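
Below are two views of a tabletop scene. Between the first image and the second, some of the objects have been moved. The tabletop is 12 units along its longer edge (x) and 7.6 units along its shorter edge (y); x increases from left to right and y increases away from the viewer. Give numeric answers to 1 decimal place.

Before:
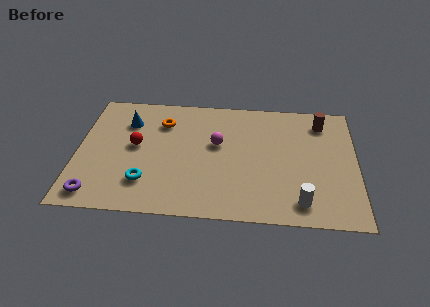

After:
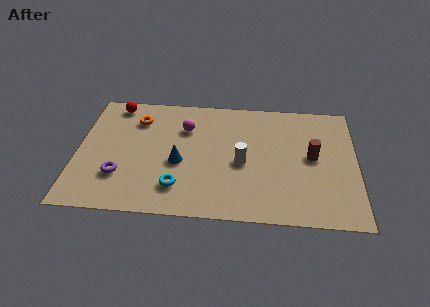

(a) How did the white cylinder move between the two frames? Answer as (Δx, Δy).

(-2.5, 2.2)

From the two frames, the white cylinder sits at roughly (9.6, 1.2) before and (7.1, 3.4) after.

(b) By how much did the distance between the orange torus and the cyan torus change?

+0.7

They were about 3.8 units apart before and 4.5 after — 0.7 units further apart.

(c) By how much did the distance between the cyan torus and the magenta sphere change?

-0.3

They were about 4.0 units apart before and 3.7 after — 0.3 units closer together.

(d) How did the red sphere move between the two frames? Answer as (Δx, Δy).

(-1.0, 2.6)

The red sphere was at about (2.5, 4.1) and moved to about (1.5, 6.7).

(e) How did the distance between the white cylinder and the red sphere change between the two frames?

-1.2

Before: roughly 7.7 units apart; after: 6.5. That's 1.2 units closer together.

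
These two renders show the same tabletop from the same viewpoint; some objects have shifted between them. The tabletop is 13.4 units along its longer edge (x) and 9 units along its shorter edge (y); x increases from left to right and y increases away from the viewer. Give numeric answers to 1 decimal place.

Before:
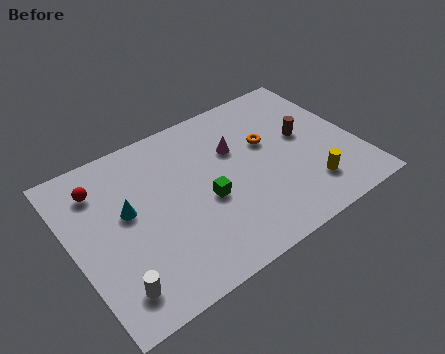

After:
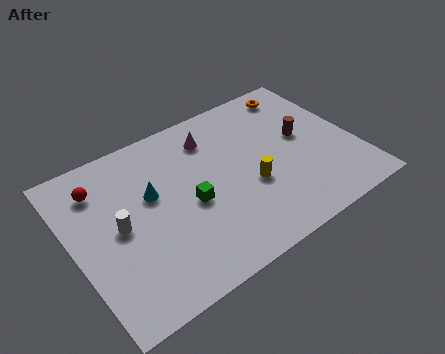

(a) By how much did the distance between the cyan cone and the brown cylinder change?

-1.2

Before: roughly 8.5 units apart; after: 7.3. That's 1.2 units closer together.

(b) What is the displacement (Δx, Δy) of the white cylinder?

(0.7, 2.9)

The white cylinder was at about (1.4, 1.6) and moved to about (2.1, 4.5).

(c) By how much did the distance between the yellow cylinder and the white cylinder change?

-3.1

Before: roughly 9.3 units apart; after: 6.2. That's 3.1 units closer together.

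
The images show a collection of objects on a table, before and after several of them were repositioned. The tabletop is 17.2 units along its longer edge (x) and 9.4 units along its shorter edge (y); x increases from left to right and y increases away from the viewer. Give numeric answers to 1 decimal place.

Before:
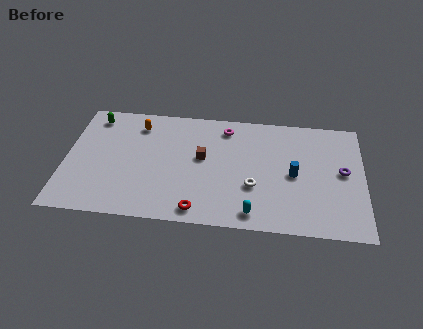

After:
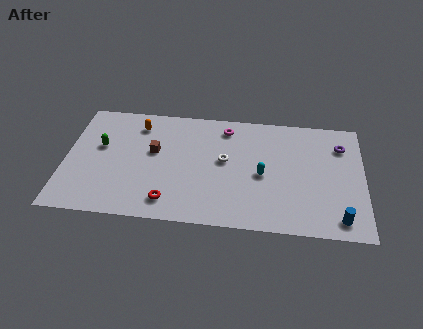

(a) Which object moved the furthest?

the blue cylinder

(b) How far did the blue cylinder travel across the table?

4.1

From (13.2, 4.5) to (15.8, 1.3), the blue cylinder covered √(2.6² + 3.2²) ≈ 4.1 units.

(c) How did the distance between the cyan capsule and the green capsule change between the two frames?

-2.1

The distance was about 11.6 in the first image and 9.5 in the second, so they moved 2.1 units closer together.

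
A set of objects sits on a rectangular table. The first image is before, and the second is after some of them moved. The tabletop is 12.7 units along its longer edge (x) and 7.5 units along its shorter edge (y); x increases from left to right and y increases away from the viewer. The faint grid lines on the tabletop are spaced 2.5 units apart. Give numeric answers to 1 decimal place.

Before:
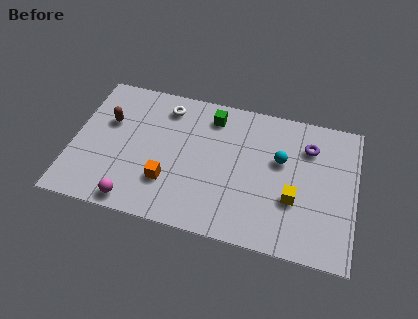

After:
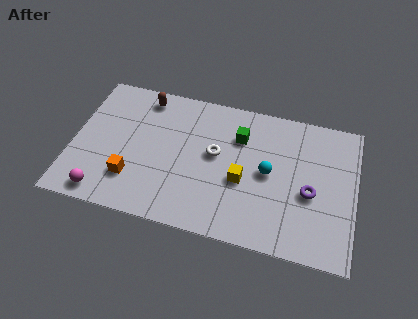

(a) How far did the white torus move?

3.1

The white torus was near (4.0, 6.2) before and (6.4, 4.2) after, so it travelled √(2.4² + 2.0²) ≈ 3.1 units.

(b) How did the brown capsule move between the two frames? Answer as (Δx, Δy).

(1.5, 1.7)

The brown capsule started near (1.5, 4.8) and ended near (3.0, 6.5).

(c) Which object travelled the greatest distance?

the white torus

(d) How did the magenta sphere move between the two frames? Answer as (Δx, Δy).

(-1.4, 0.1)

From the two frames, the magenta sphere sits at roughly (3.0, 0.8) before and (1.6, 0.9) after.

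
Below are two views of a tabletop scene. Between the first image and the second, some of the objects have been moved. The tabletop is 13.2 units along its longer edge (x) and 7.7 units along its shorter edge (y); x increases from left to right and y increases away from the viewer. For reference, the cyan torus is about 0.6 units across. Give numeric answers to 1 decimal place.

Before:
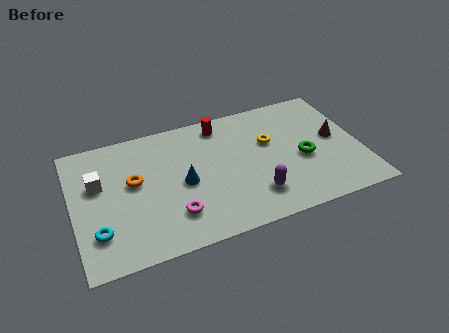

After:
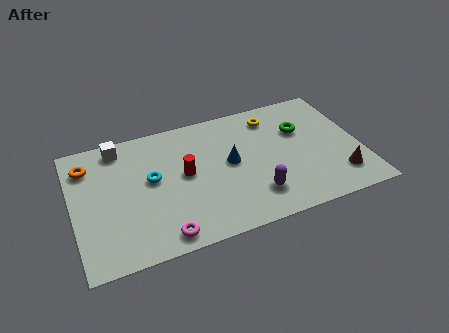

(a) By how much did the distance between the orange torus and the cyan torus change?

+0.3

The distance was about 3.0 in the first image and 3.3 in the second, so they moved 0.3 units further apart.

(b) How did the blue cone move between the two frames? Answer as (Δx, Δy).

(2.2, 0.5)

The blue cone was at about (5.0, 3.6) and moved to about (7.2, 4.1).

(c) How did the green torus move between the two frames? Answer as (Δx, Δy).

(0.1, 1.8)

The green torus was at about (10.5, 3.3) and moved to about (10.6, 5.1).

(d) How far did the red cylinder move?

3.1

The red cylinder was near (7.0, 6.6) before and (5.1, 4.1) after, so it travelled √(1.9² + 2.5²) ≈ 3.1 units.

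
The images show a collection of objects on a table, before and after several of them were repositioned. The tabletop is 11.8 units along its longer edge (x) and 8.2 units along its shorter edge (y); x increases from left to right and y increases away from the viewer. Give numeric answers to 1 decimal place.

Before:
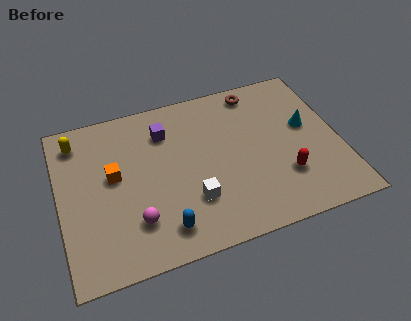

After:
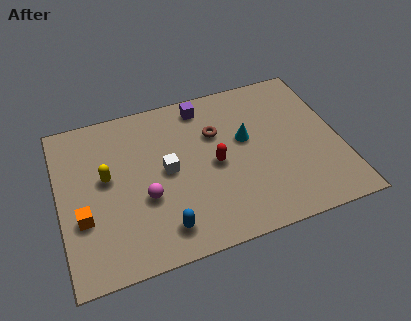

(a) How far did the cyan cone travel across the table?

2.6

The cyan cone was near (10.5, 4.7) before and (7.9, 4.8) after, so it travelled √(2.6² + 0.1²) ≈ 2.6 units.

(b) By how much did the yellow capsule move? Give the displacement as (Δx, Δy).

(1.1, -2.2)

The yellow capsule was at about (0.9, 6.8) and moved to about (2.0, 4.6).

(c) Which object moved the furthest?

the red capsule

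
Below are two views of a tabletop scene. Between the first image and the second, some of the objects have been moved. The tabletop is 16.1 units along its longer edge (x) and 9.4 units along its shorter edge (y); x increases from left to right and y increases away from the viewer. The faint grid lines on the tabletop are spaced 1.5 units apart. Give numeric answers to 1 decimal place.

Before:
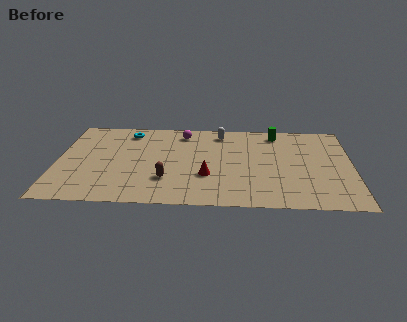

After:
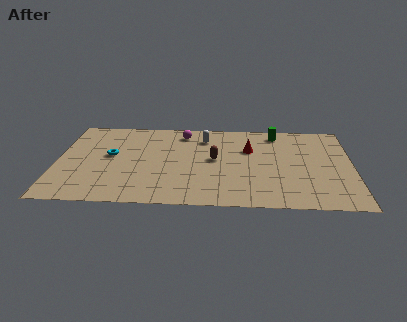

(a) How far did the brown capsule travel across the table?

3.5

From (6.0, 2.7) to (8.6, 5.0), the brown capsule covered √(2.6² + 2.3²) ≈ 3.5 units.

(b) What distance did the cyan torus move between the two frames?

2.8

The cyan torus was near (3.8, 7.9) before and (2.9, 5.2) after, so it travelled √(0.9² + 2.7²) ≈ 2.8 units.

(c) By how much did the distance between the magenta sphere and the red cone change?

-0.8

Before: roughly 4.9 units apart; after: 4.1. That's 0.8 units closer together.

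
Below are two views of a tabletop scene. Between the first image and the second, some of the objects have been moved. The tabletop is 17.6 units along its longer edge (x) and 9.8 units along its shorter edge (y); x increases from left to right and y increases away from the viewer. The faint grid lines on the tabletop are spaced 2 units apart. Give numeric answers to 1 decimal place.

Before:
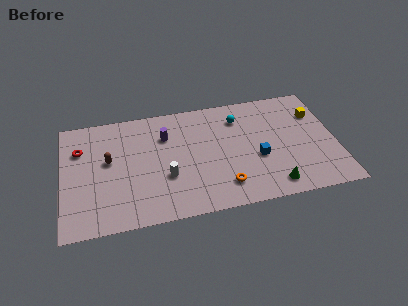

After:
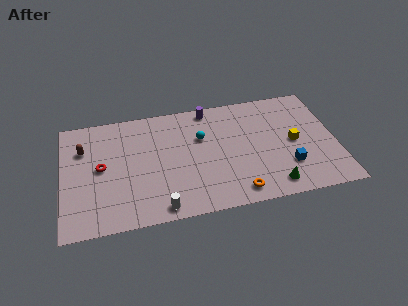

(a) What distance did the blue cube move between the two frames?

2.2

The blue cube moved from about (12.5, 3.9) to (14.4, 2.8), a distance of √(1.9² + 1.1²) ≈ 2.2.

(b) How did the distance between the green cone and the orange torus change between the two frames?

-0.9

They were about 3.2 units apart before and 2.3 after — 0.9 units closer together.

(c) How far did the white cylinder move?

2.5

From (6.6, 3.5) to (6.1, 1.0), the white cylinder covered √(0.5² + 2.5²) ≈ 2.5 units.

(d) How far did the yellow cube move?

2.7

The yellow cube moved from about (16.5, 7.0) to (14.9, 4.8), a distance of √(1.6² + 2.2²) ≈ 2.7.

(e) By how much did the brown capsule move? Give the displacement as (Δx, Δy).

(-1.6, 1.3)

The brown capsule started near (3.0, 5.6) and ended near (1.4, 6.9).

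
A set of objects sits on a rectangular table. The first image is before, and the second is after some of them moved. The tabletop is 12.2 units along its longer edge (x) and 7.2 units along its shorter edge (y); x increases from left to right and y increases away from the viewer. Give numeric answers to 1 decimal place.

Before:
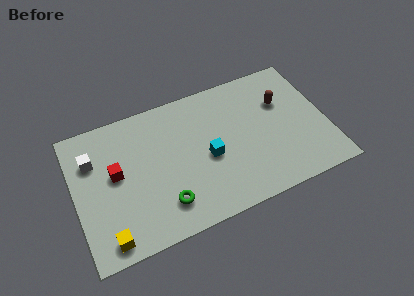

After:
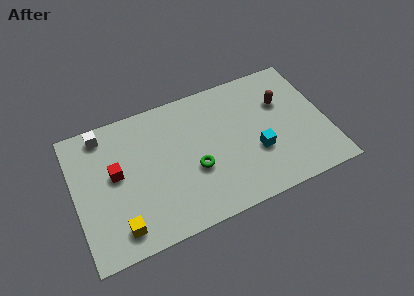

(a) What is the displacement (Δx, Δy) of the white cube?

(0.6, 1.2)

The white cube started near (1.0, 5.1) and ended near (1.6, 6.3).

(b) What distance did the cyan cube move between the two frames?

2.4

The cyan cube moved from about (6.4, 3.2) to (8.7, 2.6), a distance of √(2.3² + 0.6²) ≈ 2.4.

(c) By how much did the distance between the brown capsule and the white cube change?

-0.5

Before: roughly 9.2 units apart; after: 8.7. That's 0.5 units closer together.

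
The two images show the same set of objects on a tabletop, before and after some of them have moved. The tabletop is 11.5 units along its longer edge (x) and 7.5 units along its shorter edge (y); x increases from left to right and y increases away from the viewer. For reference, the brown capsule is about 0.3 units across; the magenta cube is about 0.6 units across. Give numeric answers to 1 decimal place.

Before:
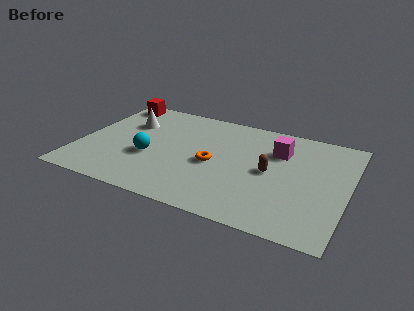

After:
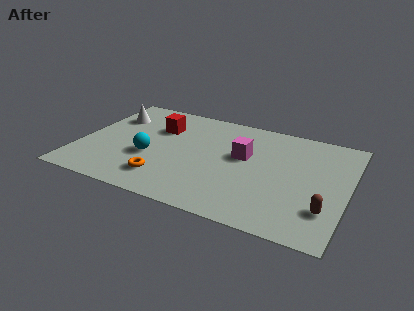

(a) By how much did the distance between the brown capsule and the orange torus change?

+4.4

Before: roughly 2.4 units apart; after: 6.8. That's 4.4 units further apart.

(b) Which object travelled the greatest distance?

the brown capsule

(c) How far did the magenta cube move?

1.7

From (8.4, 5.3) to (7.0, 4.4), the magenta cube covered √(1.4² + 0.9²) ≈ 1.7 units.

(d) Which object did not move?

the cyan sphere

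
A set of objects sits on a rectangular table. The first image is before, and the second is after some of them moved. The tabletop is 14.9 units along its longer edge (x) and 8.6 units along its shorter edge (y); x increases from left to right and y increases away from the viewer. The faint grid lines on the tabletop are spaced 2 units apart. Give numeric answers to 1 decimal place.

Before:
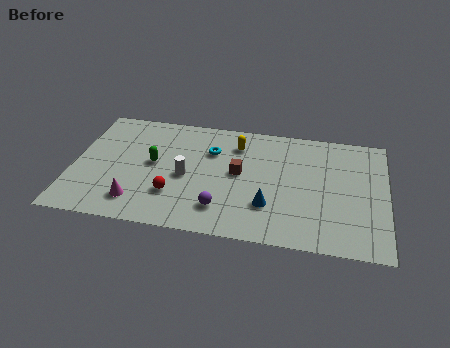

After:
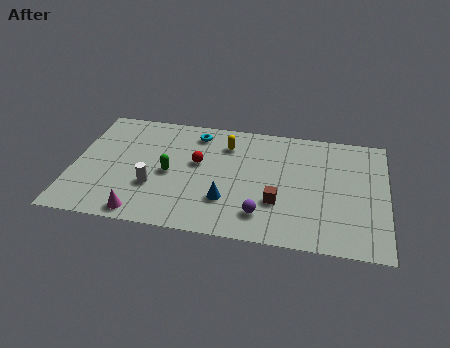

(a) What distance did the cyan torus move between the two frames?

1.4

The cyan torus moved from about (6.5, 6.0) to (5.7, 7.2), a distance of √(0.8² + 1.2²) ≈ 1.4.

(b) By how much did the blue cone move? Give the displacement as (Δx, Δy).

(-2.0, 0.0)

The blue cone was at about (9.4, 2.5) and moved to about (7.4, 2.5).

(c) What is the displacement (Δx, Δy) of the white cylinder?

(-1.5, -1.0)

The white cylinder started near (5.4, 3.9) and ended near (3.9, 2.9).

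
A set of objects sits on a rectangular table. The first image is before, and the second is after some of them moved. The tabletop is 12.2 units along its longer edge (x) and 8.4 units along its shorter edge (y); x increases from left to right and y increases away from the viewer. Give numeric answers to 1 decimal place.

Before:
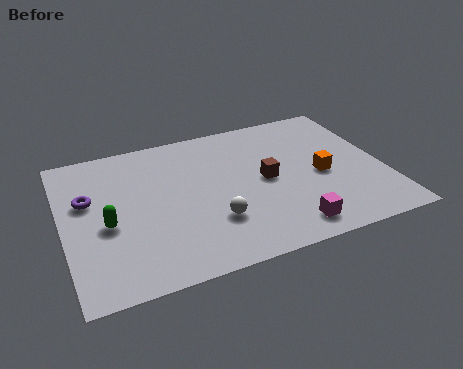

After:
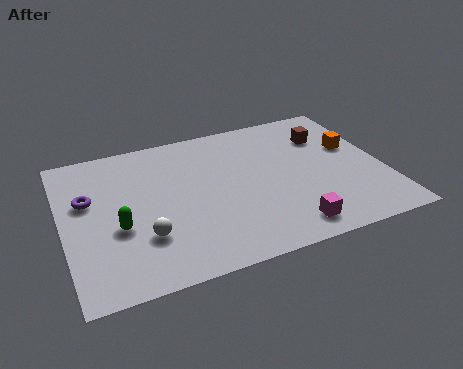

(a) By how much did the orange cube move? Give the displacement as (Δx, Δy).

(1.4, 1.3)

The orange cube started near (9.8, 3.8) and ended near (11.2, 5.1).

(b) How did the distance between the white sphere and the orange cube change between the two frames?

+4.2

The distance was about 4.5 in the first image and 8.7 in the second, so they moved 4.2 units further apart.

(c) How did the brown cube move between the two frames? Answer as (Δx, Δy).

(2.6, 1.9)

The brown cube was at about (7.7, 4.2) and moved to about (10.3, 6.1).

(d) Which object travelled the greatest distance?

the brown cube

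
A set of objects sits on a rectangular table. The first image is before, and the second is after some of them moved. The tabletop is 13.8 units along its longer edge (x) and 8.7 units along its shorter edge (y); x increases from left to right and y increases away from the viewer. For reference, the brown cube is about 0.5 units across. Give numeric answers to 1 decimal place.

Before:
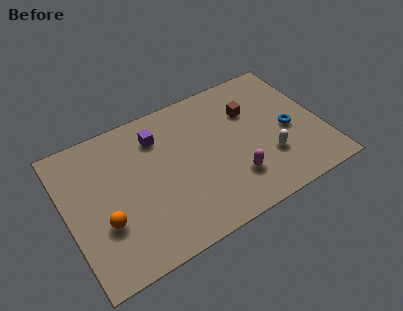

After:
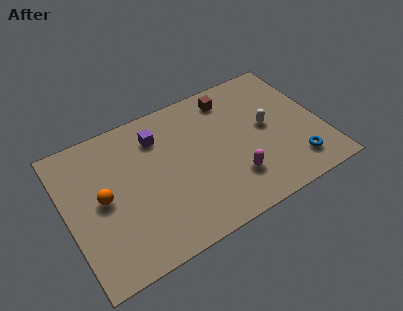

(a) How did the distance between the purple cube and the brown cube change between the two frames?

-0.9

The distance was about 5.0 in the first image and 4.1 in the second, so they moved 0.9 units closer together.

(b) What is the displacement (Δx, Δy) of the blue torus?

(0.0, -2.2)

The blue torus was at about (12.0, 3.9) and moved to about (12.0, 1.7).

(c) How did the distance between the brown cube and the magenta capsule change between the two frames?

+1.0

The distance was about 4.0 in the first image and 5.0 in the second, so they moved 1.0 units further apart.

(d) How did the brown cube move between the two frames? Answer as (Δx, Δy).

(-0.9, 1.3)

From the two frames, the brown cube sits at roughly (10.2, 6.0) before and (9.3, 7.3) after.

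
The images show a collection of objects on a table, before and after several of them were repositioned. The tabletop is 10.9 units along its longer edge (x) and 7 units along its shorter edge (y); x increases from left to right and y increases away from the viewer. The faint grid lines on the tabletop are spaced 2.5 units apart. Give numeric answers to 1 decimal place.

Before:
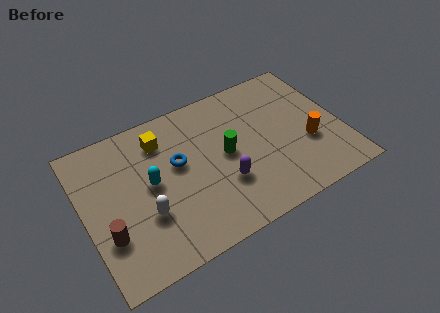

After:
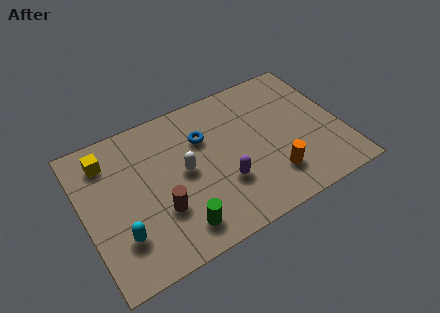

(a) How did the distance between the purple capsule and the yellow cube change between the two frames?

+1.7

They were about 3.9 units apart before and 5.6 after — 1.7 units further apart.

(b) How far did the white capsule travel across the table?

2.2

From (2.4, 2.4) to (4.2, 3.6), the white capsule covered √(1.8² + 1.2²) ≈ 2.2 units.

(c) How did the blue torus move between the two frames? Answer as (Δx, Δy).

(1.2, 0.7)

The blue torus was at about (4.0, 4.1) and moved to about (5.2, 4.8).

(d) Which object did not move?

the purple capsule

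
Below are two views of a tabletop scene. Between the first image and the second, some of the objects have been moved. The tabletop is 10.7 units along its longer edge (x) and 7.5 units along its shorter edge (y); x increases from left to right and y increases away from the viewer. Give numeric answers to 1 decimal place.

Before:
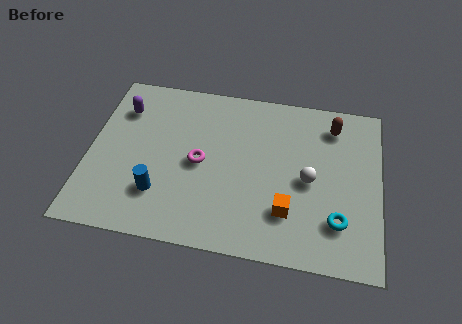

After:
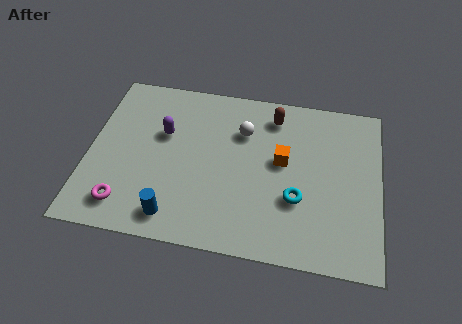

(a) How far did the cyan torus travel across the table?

1.7

The cyan torus was near (9.2, 1.9) before and (7.7, 2.6) after, so it travelled √(1.5² + 0.7²) ≈ 1.7 units.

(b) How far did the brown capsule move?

2.2

From (8.9, 6.1) to (6.7, 6.2), the brown capsule covered √(2.2² + 0.1²) ≈ 2.2 units.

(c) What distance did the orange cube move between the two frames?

2.2

The orange cube moved from about (7.4, 2.0) to (7.1, 4.2), a distance of √(0.3² + 2.2²) ≈ 2.2.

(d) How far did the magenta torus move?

3.5

The magenta torus was near (4.1, 3.6) before and (1.5, 1.3) after, so it travelled √(2.6² + 2.3²) ≈ 3.5 units.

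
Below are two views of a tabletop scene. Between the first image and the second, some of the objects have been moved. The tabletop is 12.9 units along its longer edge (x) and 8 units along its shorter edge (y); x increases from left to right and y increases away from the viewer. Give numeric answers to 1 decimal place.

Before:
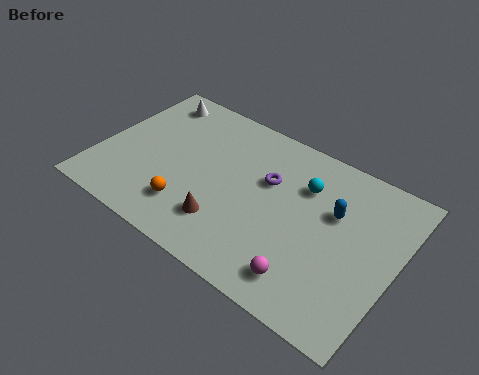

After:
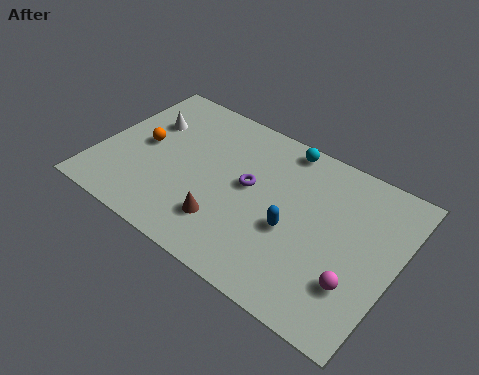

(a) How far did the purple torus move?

1.0

The purple torus moved from about (7.2, 5.1) to (6.5, 4.4), a distance of √(0.7² + 0.7²) ≈ 1.0.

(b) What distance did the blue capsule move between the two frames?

2.3

The blue capsule was near (10.1, 5.1) before and (8.6, 3.3) after, so it travelled √(1.5² + 1.8²) ≈ 2.3 units.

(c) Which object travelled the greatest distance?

the orange sphere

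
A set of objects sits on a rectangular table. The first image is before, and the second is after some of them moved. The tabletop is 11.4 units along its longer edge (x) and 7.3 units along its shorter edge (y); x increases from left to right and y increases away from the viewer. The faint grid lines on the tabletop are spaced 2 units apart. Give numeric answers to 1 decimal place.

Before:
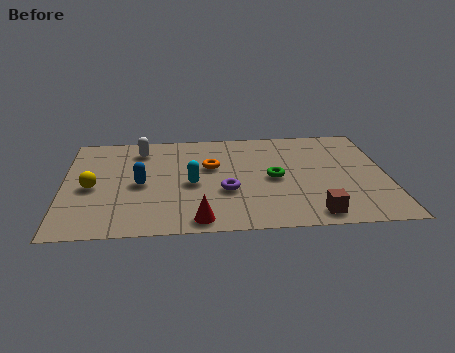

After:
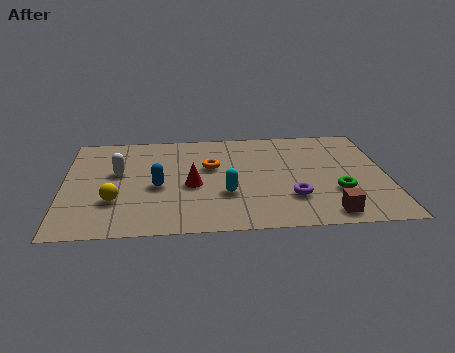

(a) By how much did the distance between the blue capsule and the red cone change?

-2.1

They were about 3.3 units apart before and 1.2 after — 2.1 units closer together.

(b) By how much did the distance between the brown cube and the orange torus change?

+0.4

They were about 5.0 units apart before and 5.4 after — 0.4 units further apart.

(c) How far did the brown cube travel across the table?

0.5

The brown cube was near (8.7, 0.9) before and (9.2, 0.9) after, so it travelled √(0.5² + 0.0²) ≈ 0.5 units.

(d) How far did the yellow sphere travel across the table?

1.3

The yellow sphere was near (1.0, 3.3) before and (1.8, 2.3) after, so it travelled √(0.8² + 1.0²) ≈ 1.3 units.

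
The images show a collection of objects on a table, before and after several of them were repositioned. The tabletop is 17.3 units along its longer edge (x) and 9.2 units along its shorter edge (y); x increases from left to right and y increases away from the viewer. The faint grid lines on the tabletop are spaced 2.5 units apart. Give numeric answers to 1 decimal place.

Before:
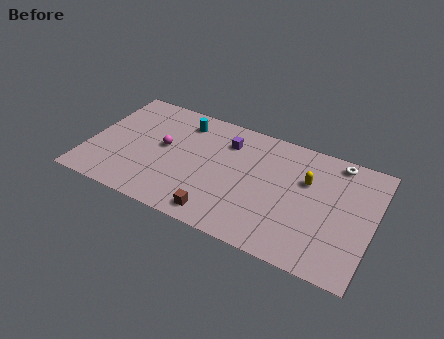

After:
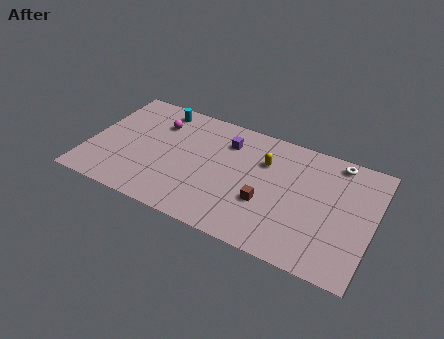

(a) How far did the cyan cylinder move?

1.7

From (5.4, 7.5) to (3.8, 8.0), the cyan cylinder covered √(1.6² + 0.5²) ≈ 1.7 units.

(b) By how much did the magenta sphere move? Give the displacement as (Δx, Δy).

(-0.6, 1.8)

The magenta sphere was at about (4.5, 5.0) and moved to about (3.9, 6.8).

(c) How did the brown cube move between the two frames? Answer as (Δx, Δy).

(2.6, 2.1)

The brown cube started near (8.4, 1.2) and ended near (11.0, 3.3).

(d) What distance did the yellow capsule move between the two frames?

2.6

The yellow capsule moved from about (13.2, 6.0) to (10.6, 6.4), a distance of √(2.6² + 0.4²) ≈ 2.6.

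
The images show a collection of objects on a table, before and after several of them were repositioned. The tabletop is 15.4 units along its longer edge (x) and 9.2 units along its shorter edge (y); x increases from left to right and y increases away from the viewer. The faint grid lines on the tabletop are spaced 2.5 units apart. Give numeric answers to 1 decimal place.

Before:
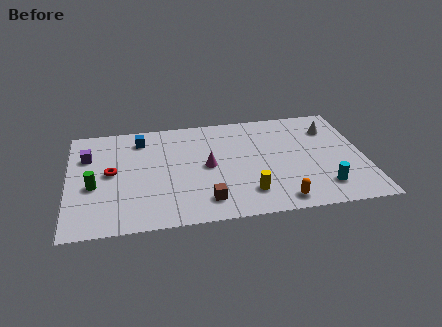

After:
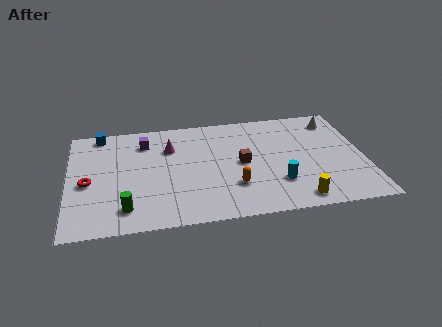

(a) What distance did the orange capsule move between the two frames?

2.8

The orange capsule was near (10.8, 1.1) before and (8.5, 2.7) after, so it travelled √(2.3² + 1.6²) ≈ 2.8 units.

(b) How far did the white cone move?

0.8

The white cone moved from about (13.8, 6.9) to (14.1, 7.6), a distance of √(0.3² + 0.7²) ≈ 0.8.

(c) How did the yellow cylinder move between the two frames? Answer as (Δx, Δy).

(2.5, -0.9)

The yellow cylinder started near (9.2, 2.0) and ended near (11.7, 1.1).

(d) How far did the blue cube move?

2.2

The blue cube moved from about (3.8, 7.5) to (1.7, 8.3), a distance of √(2.1² + 0.8²) ≈ 2.2.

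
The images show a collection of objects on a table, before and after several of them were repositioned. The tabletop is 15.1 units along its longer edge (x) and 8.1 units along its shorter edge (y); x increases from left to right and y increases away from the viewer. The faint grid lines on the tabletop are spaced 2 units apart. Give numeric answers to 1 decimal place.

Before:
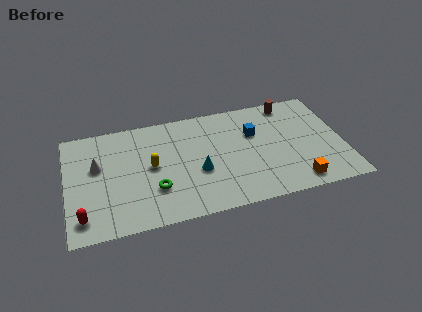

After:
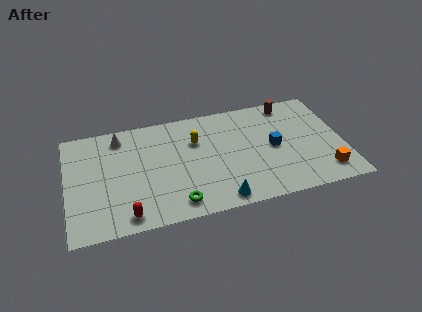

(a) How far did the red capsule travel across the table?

2.3

The red capsule was near (0.8, 1.4) before and (3.1, 1.0) after, so it travelled √(2.3² + 0.4²) ≈ 2.3 units.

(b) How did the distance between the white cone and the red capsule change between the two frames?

+2.2

Before: roughly 3.6 units apart; after: 5.8. That's 2.2 units further apart.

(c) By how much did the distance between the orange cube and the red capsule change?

-0.7

The distance was about 11.5 in the first image and 10.8 in the second, so they moved 0.7 units closer together.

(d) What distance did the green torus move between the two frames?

1.7

The green torus was near (4.7, 2.5) before and (5.8, 1.2) after, so it travelled √(1.1² + 1.3²) ≈ 1.7 units.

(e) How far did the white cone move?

2.3

The white cone moved from about (1.7, 4.9) to (3.0, 6.8), a distance of √(1.3² + 1.9²) ≈ 2.3.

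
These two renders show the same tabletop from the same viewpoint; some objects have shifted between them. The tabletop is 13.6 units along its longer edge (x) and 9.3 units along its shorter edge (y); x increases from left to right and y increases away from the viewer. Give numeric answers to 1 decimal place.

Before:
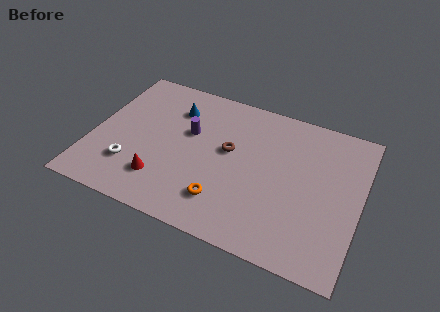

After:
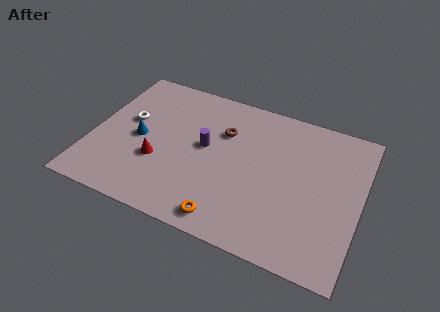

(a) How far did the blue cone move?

3.0

From (3.9, 7.0) to (2.4, 4.4), the blue cone covered √(1.5² + 2.6²) ≈ 3.0 units.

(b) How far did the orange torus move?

1.0

The orange torus moved from about (7.0, 2.1) to (7.3, 1.1), a distance of √(0.3² + 1.0²) ≈ 1.0.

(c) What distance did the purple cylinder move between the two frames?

1.1

From (4.8, 5.7) to (5.7, 5.1), the purple cylinder covered √(0.9² + 0.6²) ≈ 1.1 units.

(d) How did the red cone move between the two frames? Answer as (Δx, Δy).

(-0.3, 1.1)

From the two frames, the red cone sits at roughly (3.8, 2.2) before and (3.5, 3.3) after.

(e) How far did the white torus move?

2.9

The white torus was near (2.2, 2.5) before and (1.7, 5.4) after, so it travelled √(0.5² + 2.9²) ≈ 2.9 units.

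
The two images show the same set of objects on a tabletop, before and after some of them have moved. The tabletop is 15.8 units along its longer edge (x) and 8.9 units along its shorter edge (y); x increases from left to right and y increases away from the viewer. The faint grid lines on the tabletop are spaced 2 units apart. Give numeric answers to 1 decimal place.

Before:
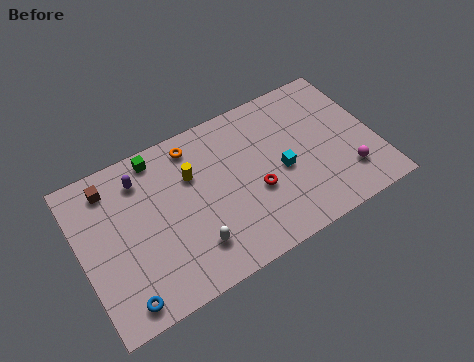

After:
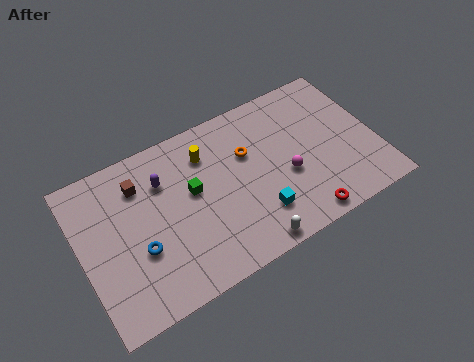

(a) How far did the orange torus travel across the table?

3.2

The orange torus moved from about (6.4, 7.6) to (9.1, 5.8), a distance of √(2.7² + 1.8²) ≈ 3.2.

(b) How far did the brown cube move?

1.6

From (1.9, 7.4) to (3.4, 6.8), the brown cube covered √(1.5² + 0.6²) ≈ 1.6 units.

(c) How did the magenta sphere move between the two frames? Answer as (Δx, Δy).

(-3.1, 1.4)

From the two frames, the magenta sphere sits at roughly (14.0, 2.2) before and (10.9, 3.6) after.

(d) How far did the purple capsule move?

1.3

From (3.5, 7.1) to (4.6, 6.4), the purple capsule covered √(1.1² + 0.7²) ≈ 1.3 units.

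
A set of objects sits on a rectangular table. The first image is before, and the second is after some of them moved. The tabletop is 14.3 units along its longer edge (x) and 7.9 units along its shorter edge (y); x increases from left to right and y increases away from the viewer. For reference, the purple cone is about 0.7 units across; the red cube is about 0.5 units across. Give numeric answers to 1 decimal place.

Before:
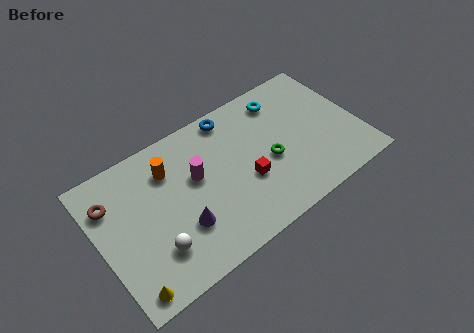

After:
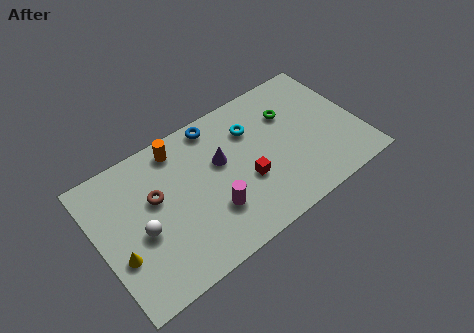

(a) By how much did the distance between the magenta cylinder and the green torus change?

+1.7

The distance was about 4.1 in the first image and 5.8 in the second, so they moved 1.7 units further apart.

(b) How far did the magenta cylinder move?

2.4

The magenta cylinder moved from about (5.4, 4.7) to (5.9, 2.4), a distance of √(0.5² + 2.3²) ≈ 2.4.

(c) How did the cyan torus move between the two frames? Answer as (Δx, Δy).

(-1.9, -0.8)

From the two frames, the cyan torus sits at roughly (10.6, 6.5) before and (8.7, 5.7) after.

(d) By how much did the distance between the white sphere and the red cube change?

+0.4

The distance was about 5.3 in the first image and 5.7 in the second, so they moved 0.4 units further apart.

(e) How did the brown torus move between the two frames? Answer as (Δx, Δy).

(2.3, -1.0)

The brown torus was at about (0.9, 5.8) and moved to about (3.2, 4.8).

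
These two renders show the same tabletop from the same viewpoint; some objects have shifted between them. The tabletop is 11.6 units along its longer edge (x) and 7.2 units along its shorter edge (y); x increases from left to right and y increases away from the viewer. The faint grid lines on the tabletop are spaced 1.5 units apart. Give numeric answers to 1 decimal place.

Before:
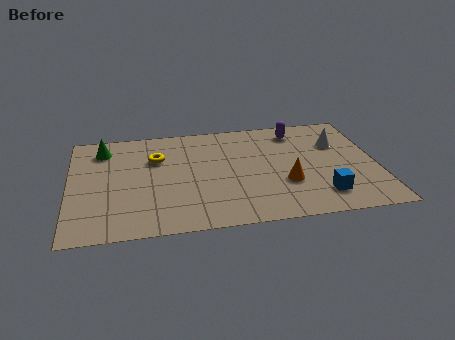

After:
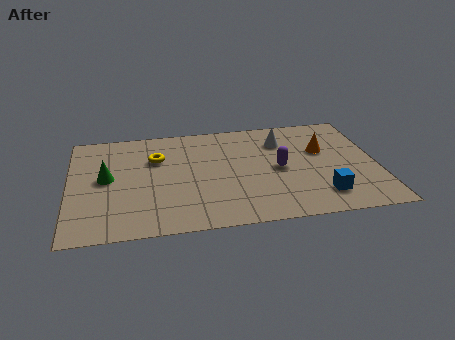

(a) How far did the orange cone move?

2.5

The orange cone was near (8.1, 2.5) before and (9.6, 4.5) after, so it travelled √(1.5² + 2.0²) ≈ 2.5 units.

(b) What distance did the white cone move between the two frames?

2.2

The white cone moved from about (10.2, 4.9) to (8.1, 5.4), a distance of √(2.1² + 0.5²) ≈ 2.2.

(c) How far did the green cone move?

2.0

From (1.3, 5.8) to (1.4, 3.8), the green cone covered √(0.1² + 2.0²) ≈ 2.0 units.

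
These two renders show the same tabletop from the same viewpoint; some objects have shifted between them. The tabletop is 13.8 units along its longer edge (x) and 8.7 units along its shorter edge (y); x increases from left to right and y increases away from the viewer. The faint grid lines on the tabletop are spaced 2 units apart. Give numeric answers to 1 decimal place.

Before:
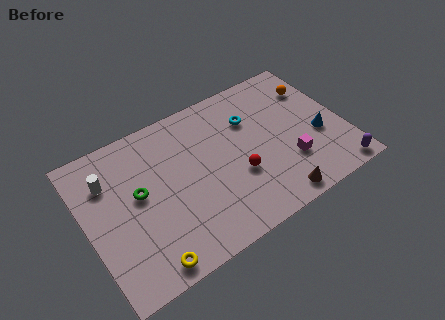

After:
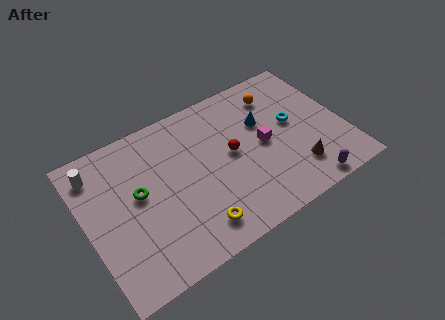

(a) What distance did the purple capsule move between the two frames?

1.7

The purple capsule moved from about (12.9, 0.8) to (11.2, 0.8), a distance of √(1.7² + 0.0²) ≈ 1.7.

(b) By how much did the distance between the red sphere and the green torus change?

-0.3

They were about 5.3 units apart before and 5.0 after — 0.3 units closer together.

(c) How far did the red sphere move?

1.4

From (7.9, 3.2) to (7.8, 4.6), the red sphere covered √(0.1² + 1.4²) ≈ 1.4 units.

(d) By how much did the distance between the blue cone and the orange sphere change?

-1.4

They were about 3.0 units apart before and 1.6 after — 1.4 units closer together.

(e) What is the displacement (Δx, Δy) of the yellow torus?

(2.7, 0.6)

The yellow torus was at about (2.6, 0.9) and moved to about (5.3, 1.5).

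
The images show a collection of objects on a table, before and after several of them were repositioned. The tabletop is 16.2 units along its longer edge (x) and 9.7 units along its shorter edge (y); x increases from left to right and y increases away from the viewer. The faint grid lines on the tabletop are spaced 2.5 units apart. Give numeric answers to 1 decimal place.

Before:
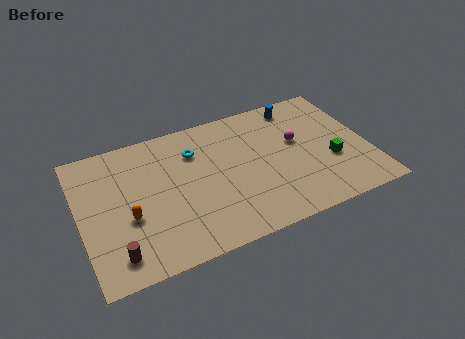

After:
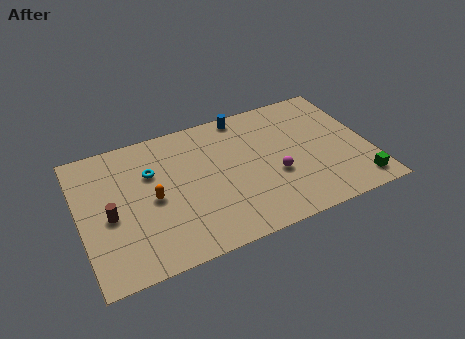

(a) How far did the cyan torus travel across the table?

2.6

The cyan torus moved from about (6.6, 7.1) to (4.1, 6.5), a distance of √(2.5² + 0.6²) ≈ 2.6.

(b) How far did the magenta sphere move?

2.5

The magenta sphere moved from about (12.3, 5.7) to (10.8, 3.7), a distance of √(1.5² + 2.0²) ≈ 2.5.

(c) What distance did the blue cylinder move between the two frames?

3.1

The blue cylinder was near (12.7, 8.4) before and (9.6, 8.8) after, so it travelled √(3.1² + 0.4²) ≈ 3.1 units.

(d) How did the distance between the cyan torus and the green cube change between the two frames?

+4.0

They were about 8.2 units apart before and 12.2 after — 4.0 units further apart.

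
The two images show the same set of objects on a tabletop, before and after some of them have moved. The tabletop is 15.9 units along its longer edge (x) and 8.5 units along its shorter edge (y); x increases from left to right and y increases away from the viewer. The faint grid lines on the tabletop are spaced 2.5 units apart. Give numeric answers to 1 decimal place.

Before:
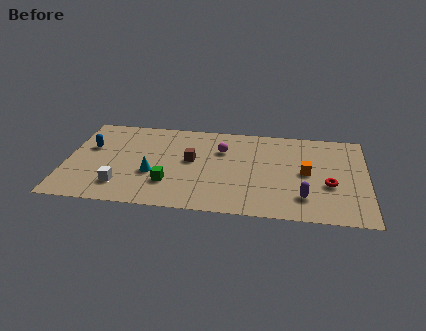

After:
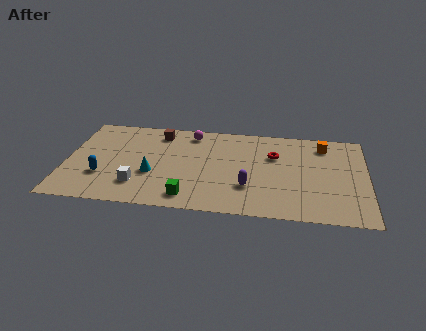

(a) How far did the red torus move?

3.8

The red torus moved from about (13.9, 3.3) to (11.0, 5.7), a distance of √(2.9² + 2.4²) ≈ 3.8.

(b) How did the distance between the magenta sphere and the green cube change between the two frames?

+1.6

They were about 4.4 units apart before and 6.0 after — 1.6 units further apart.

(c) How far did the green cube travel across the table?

1.6

The green cube was near (5.5, 2.4) before and (6.6, 1.3) after, so it travelled √(1.1² + 1.1²) ≈ 1.6 units.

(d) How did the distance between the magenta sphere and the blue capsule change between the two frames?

-0.6

They were about 7.0 units apart before and 6.4 after — 0.6 units closer together.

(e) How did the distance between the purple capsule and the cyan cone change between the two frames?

-3.0

The distance was about 8.1 in the first image and 5.1 in the second, so they moved 3.0 units closer together.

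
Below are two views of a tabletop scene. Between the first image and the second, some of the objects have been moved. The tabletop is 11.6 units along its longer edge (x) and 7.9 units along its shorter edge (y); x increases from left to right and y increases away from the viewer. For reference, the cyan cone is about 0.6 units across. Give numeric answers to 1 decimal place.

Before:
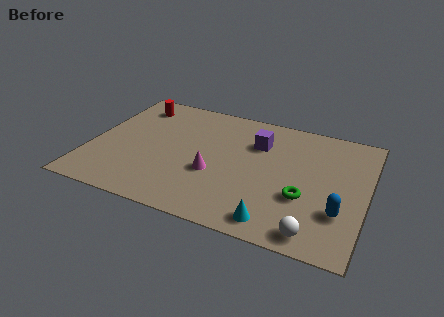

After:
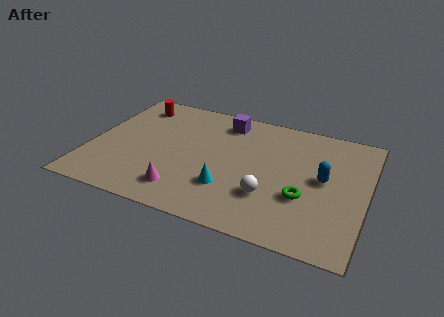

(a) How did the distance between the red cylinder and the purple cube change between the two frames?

-1.6

The distance was about 5.5 in the first image and 3.9 in the second, so they moved 1.6 units closer together.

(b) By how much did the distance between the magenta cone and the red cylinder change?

+0.5

The distance was about 5.2 in the first image and 5.7 in the second, so they moved 0.5 units further apart.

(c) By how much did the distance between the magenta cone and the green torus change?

+1.3

They were about 3.8 units apart before and 5.1 after — 1.3 units further apart.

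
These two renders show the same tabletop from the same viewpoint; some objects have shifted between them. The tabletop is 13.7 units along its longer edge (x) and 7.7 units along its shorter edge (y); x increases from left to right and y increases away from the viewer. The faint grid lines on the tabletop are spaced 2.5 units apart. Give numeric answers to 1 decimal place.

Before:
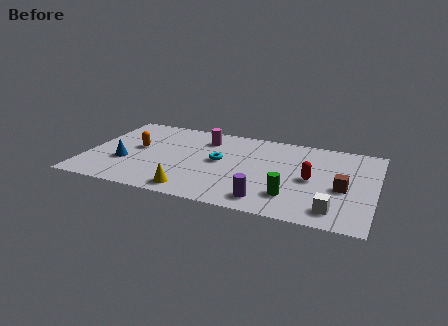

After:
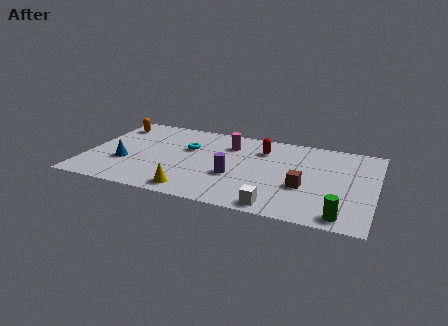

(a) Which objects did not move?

the yellow cone and the blue cone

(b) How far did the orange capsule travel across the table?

2.4

The orange capsule moved from about (2.3, 4.2) to (0.9, 6.2), a distance of √(1.4² + 2.0²) ≈ 2.4.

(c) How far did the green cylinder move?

2.6

The green cylinder moved from about (9.9, 1.9) to (12.3, 0.9), a distance of √(2.4² + 1.0²) ≈ 2.6.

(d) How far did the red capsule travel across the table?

3.3

The red capsule moved from about (10.7, 3.7) to (8.2, 5.8), a distance of √(2.5² + 2.1²) ≈ 3.3.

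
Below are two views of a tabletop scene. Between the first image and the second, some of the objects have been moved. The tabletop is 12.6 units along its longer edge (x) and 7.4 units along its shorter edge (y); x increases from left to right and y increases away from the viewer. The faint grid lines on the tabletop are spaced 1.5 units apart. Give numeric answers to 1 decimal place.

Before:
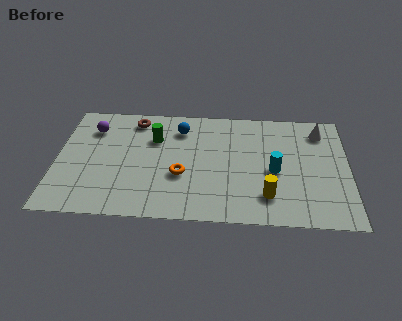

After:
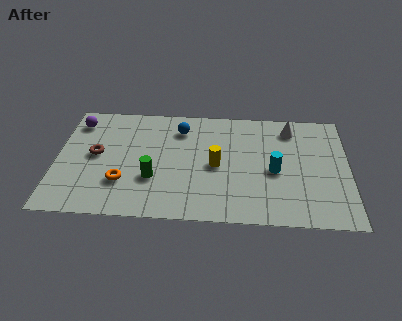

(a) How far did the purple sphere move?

0.8

The purple sphere moved from about (1.5, 5.6) to (0.8, 6.0), a distance of √(0.7² + 0.4²) ≈ 0.8.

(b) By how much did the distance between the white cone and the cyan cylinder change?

-0.5

Before: roughly 3.4 units apart; after: 2.9. That's 0.5 units closer together.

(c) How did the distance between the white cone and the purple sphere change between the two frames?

-0.6

They were about 9.9 units apart before and 9.3 after — 0.6 units closer together.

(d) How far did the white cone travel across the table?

1.3

The white cone was near (11.4, 6.0) before and (10.1, 6.1) after, so it travelled √(1.3² + 0.1²) ≈ 1.3 units.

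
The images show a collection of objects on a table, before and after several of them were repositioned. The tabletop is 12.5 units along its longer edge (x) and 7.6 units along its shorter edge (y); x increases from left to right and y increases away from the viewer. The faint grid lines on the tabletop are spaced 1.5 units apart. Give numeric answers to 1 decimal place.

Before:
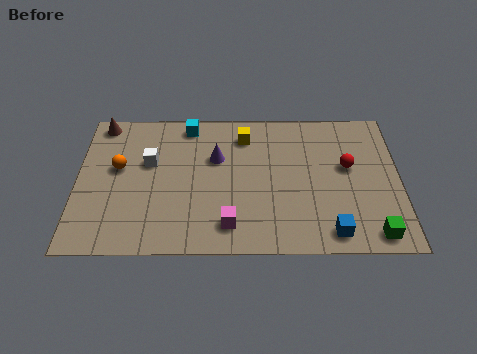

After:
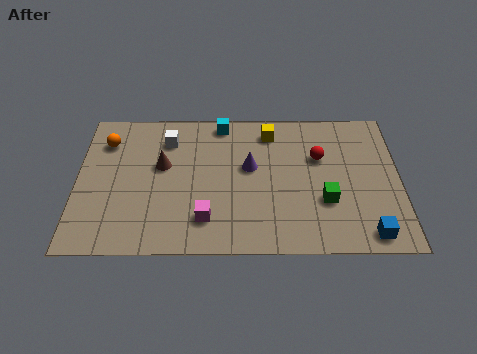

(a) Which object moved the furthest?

the brown cone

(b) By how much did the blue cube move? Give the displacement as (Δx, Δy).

(1.4, -0.1)

From the two frames, the blue cube sits at roughly (9.8, 1.0) before and (11.2, 0.9) after.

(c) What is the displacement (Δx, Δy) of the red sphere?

(-1.1, 0.5)

The red sphere was at about (10.5, 4.4) and moved to about (9.4, 4.9).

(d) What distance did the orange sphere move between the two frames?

1.5

The orange sphere was near (1.6, 4.4) before and (1.1, 5.8) after, so it travelled √(0.5² + 1.4²) ≈ 1.5 units.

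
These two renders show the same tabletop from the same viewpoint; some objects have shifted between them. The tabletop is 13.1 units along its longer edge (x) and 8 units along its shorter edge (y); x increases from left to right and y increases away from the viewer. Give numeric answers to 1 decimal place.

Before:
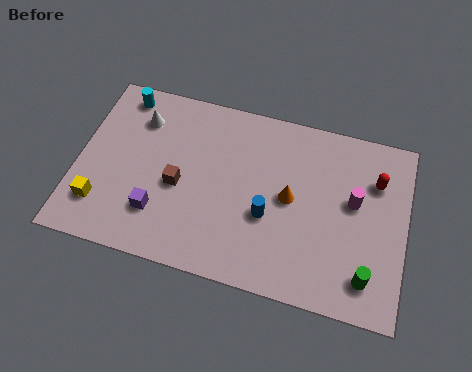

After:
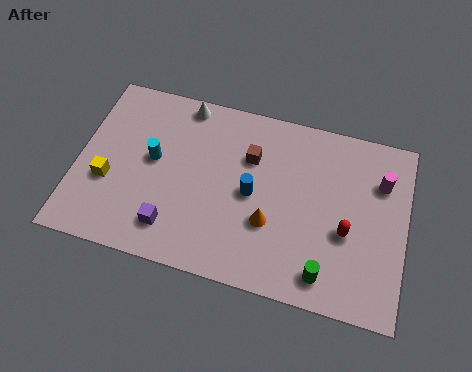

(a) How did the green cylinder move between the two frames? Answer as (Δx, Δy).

(-1.6, -0.3)

From the two frames, the green cylinder sits at roughly (11.7, 1.5) before and (10.1, 1.2) after.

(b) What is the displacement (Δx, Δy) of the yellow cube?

(0.2, 1.1)

The yellow cube was at about (1.1, 1.9) and moved to about (1.3, 3.0).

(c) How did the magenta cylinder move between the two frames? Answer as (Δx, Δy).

(1.0, 1.1)

From the two frames, the magenta cylinder sits at roughly (11.0, 4.6) before and (12.0, 5.7) after.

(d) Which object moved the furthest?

the brown cube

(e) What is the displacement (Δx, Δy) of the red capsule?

(-1.0, -2.5)

The red capsule started near (11.8, 5.7) and ended near (10.8, 3.2).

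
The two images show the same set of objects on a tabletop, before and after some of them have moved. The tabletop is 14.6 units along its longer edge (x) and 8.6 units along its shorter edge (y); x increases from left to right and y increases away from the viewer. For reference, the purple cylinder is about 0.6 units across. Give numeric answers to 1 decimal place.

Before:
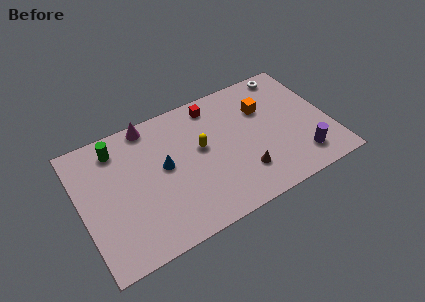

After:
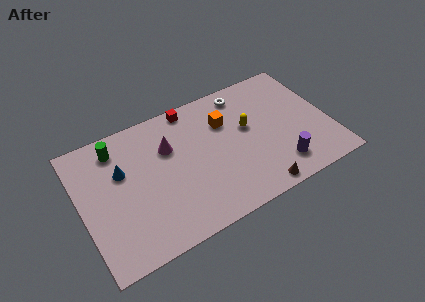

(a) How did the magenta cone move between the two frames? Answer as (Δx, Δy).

(0.9, -2.0)

The magenta cone was at about (4.4, 7.8) and moved to about (5.3, 5.8).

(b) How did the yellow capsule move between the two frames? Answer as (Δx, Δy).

(2.8, 0.1)

The yellow capsule started near (7.1, 4.9) and ended near (9.9, 5.0).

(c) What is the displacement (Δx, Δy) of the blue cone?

(-2.4, 0.8)

From the two frames, the blue cone sits at roughly (4.9, 4.7) before and (2.5, 5.5) after.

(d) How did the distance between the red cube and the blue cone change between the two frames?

+0.7

The distance was about 4.3 in the first image and 5.0 in the second, so they moved 0.7 units further apart.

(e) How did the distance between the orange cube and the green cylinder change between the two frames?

-2.3

The distance was about 8.7 in the first image and 6.4 in the second, so they moved 2.3 units closer together.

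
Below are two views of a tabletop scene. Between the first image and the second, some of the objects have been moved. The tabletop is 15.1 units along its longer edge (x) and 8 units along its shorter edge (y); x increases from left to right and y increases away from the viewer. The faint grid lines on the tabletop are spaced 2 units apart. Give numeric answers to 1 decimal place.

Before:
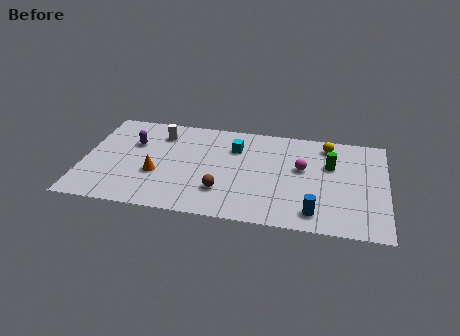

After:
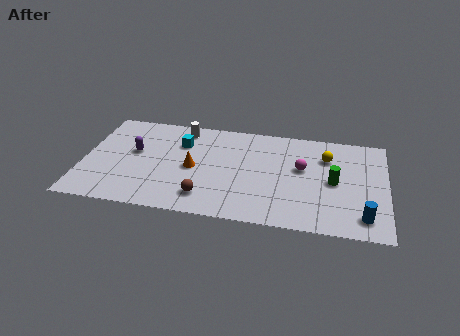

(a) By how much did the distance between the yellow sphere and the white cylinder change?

-1.0

Before: roughly 8.4 units apart; after: 7.4. That's 1.0 units closer together.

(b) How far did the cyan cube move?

2.7

The cyan cube moved from about (7.5, 5.8) to (4.8, 5.7), a distance of √(2.7² + 0.1²) ≈ 2.7.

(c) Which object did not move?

the magenta sphere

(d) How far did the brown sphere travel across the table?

1.0

The brown sphere moved from about (7.0, 2.2) to (6.2, 1.6), a distance of √(0.8² + 0.6²) ≈ 1.0.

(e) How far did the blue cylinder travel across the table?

2.4

The blue cylinder moved from about (11.6, 1.3) to (14.0, 1.4), a distance of √(2.4² + 0.1²) ≈ 2.4.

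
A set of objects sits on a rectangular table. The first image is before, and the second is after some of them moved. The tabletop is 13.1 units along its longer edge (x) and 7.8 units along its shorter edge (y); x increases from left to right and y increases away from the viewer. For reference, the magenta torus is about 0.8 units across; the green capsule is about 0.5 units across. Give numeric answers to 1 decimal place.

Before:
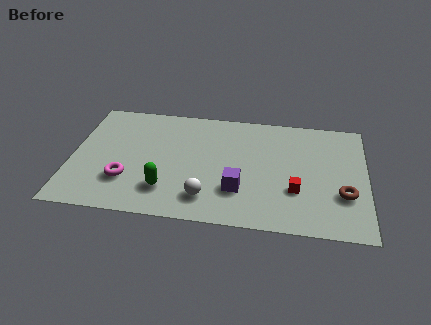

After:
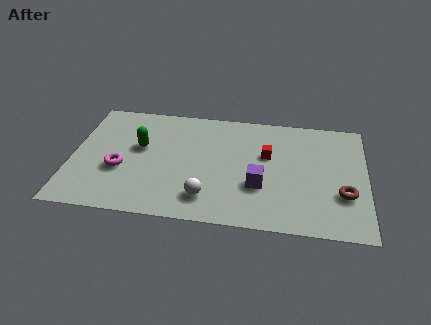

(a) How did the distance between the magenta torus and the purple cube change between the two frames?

+1.2

The distance was about 5.0 in the first image and 6.2 in the second, so they moved 1.2 units further apart.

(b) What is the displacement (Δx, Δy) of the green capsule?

(-1.3, 2.7)

From the two frames, the green capsule sits at roughly (4.3, 1.9) before and (3.0, 4.6) after.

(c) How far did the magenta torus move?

0.8

The magenta torus was near (2.5, 2.3) before and (2.2, 3.0) after, so it travelled √(0.3² + 0.7²) ≈ 0.8 units.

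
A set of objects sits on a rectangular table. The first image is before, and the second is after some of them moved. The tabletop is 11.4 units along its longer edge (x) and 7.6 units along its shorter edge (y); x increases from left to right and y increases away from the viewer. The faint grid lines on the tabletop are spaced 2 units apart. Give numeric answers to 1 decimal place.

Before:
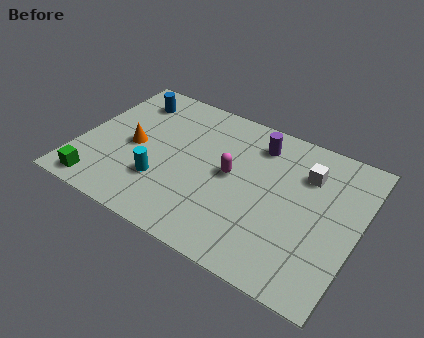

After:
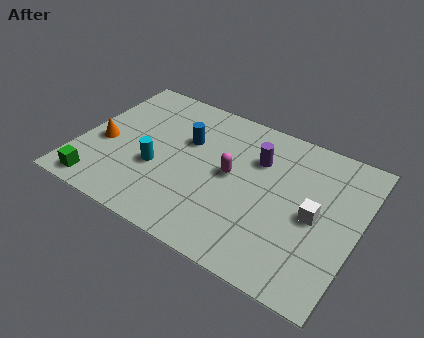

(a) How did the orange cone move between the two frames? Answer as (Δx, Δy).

(-1.2, -0.4)

The orange cone started near (2.2, 3.6) and ended near (1.0, 3.2).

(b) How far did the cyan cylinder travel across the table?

0.7

The cyan cylinder moved from about (3.6, 2.3) to (3.3, 2.9), a distance of √(0.3² + 0.6²) ≈ 0.7.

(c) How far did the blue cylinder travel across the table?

2.9

The blue cylinder moved from about (1.6, 6.1) to (4.2, 4.9), a distance of √(2.6² + 1.2²) ≈ 2.9.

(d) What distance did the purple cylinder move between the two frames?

0.8

The purple cylinder moved from about (7.0, 6.1) to (7.1, 5.3), a distance of √(0.1² + 0.8²) ≈ 0.8.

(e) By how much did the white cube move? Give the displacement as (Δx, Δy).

(0.6, -1.9)

The white cube started near (9.1, 5.5) and ended near (9.7, 3.6).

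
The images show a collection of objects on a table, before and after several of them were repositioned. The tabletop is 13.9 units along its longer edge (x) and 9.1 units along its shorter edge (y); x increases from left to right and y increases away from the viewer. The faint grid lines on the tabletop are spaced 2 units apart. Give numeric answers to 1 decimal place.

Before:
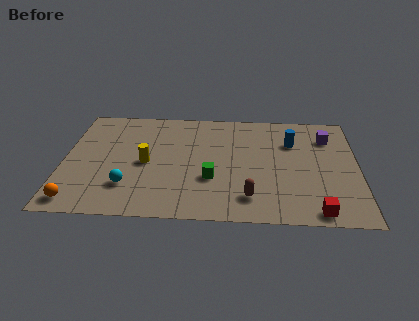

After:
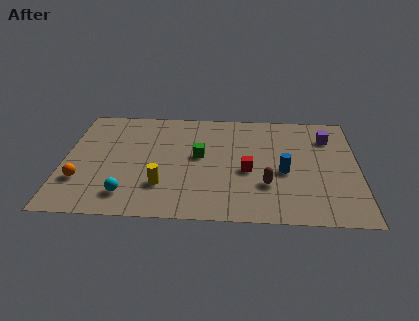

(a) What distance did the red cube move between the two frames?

4.4

From (11.9, 0.9) to (8.7, 3.9), the red cube covered √(3.2² + 3.0²) ≈ 4.4 units.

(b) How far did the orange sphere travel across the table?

1.6

From (0.8, 1.1) to (0.9, 2.7), the orange sphere covered √(0.1² + 1.6²) ≈ 1.6 units.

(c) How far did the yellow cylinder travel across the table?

2.0

The yellow cylinder moved from about (3.9, 4.3) to (4.7, 2.5), a distance of √(0.8² + 1.8²) ≈ 2.0.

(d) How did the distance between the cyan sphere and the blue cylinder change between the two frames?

-1.1

They were about 8.7 units apart before and 7.6 after — 1.1 units closer together.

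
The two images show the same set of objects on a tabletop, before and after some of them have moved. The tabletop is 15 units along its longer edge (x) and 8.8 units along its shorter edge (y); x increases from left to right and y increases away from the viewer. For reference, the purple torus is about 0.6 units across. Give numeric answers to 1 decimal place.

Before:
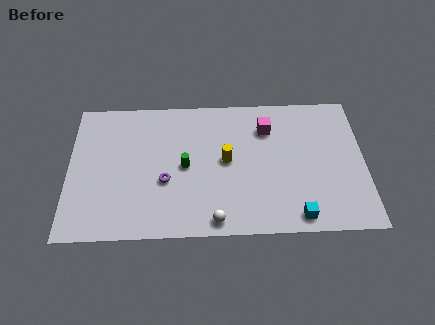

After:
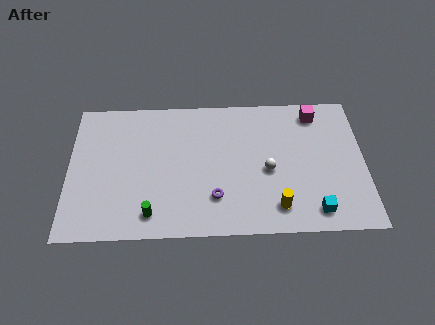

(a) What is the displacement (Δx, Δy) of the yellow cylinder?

(2.5, -3.0)

The yellow cylinder was at about (8.0, 4.6) and moved to about (10.5, 1.6).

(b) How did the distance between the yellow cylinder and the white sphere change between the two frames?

-1.4

They were about 3.7 units apart before and 2.3 after — 1.4 units closer together.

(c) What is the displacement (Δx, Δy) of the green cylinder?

(-1.7, -2.9)

From the two frames, the green cylinder sits at roughly (5.9, 4.3) before and (4.2, 1.4) after.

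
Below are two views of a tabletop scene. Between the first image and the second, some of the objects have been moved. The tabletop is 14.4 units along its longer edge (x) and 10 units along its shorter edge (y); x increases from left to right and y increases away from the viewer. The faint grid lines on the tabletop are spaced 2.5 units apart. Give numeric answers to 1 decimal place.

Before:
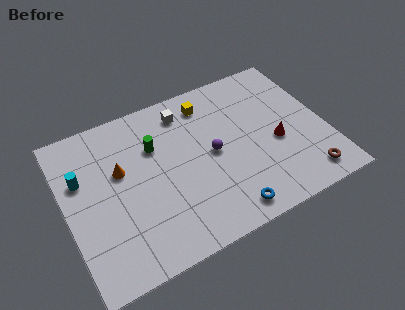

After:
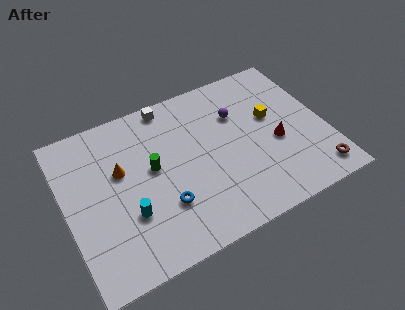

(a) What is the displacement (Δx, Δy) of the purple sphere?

(1.7, 1.9)

The purple sphere started near (8.1, 5.0) and ended near (9.8, 6.9).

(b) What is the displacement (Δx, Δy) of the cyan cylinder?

(2.2, -3.2)

From the two frames, the cyan cylinder sits at roughly (1.0, 6.5) before and (3.2, 3.3) after.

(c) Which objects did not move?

the red cone and the orange cone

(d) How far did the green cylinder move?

1.3

The green cylinder was near (5.1, 6.8) before and (4.8, 5.5) after, so it travelled √(0.3² + 1.3²) ≈ 1.3 units.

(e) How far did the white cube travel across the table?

1.1

The white cube moved from about (7.0, 8.3) to (6.2, 9.1), a distance of √(0.8² + 0.8²) ≈ 1.1.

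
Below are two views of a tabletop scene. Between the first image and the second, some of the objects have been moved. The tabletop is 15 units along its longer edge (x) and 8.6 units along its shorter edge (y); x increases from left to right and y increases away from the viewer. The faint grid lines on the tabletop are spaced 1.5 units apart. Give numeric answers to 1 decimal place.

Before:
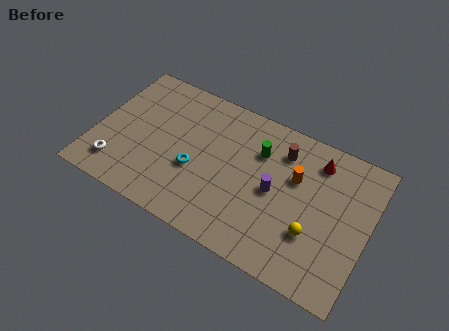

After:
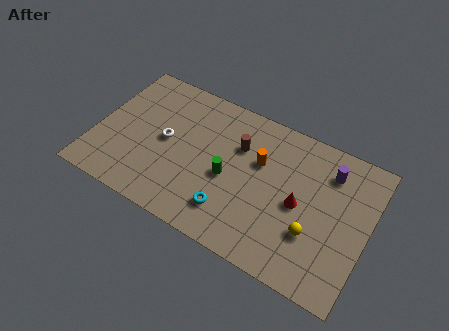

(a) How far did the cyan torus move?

2.7

From (5.6, 3.4) to (7.8, 1.9), the cyan torus covered √(2.2² + 1.5²) ≈ 2.7 units.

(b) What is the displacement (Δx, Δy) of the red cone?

(-0.6, -2.9)

The red cone started near (11.9, 7.0) and ended near (11.3, 4.1).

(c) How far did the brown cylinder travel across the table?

2.4

The brown cylinder moved from about (10.0, 6.7) to (7.7, 5.9), a distance of √(2.3² + 0.8²) ≈ 2.4.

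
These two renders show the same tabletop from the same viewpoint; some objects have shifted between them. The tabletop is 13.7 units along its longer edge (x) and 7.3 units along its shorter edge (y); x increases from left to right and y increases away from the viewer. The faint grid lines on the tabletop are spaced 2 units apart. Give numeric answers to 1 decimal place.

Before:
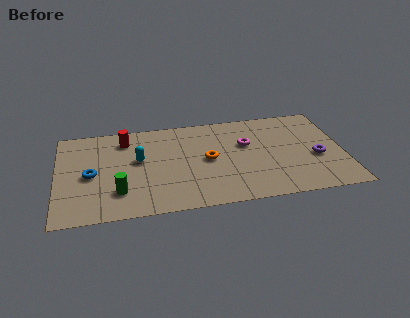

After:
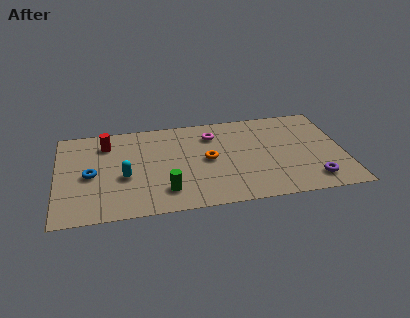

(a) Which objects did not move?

the orange torus and the blue torus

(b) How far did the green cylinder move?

2.2

The green cylinder moved from about (2.9, 1.9) to (5.1, 1.6), a distance of √(2.2² + 0.3²) ≈ 2.2.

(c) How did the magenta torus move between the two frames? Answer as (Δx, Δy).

(-1.6, 1.0)

From the two frames, the magenta torus sits at roughly (9.1, 4.6) before and (7.5, 5.6) after.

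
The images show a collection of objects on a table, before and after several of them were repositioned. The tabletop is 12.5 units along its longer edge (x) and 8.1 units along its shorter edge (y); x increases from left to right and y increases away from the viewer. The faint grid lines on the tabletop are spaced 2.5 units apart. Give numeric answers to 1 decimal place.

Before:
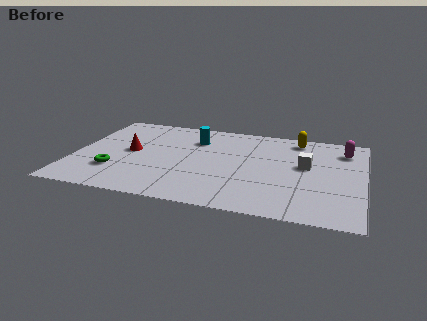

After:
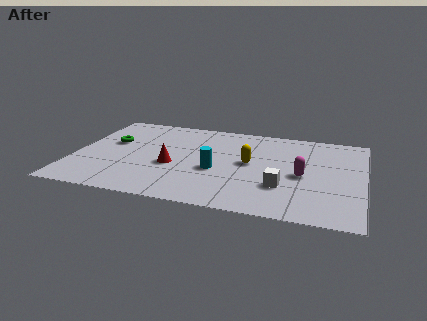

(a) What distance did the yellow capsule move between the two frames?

3.3

The yellow capsule moved from about (9.5, 7.0) to (7.6, 4.3), a distance of √(1.9² + 2.7²) ≈ 3.3.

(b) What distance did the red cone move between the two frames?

2.1

The red cone was near (2.4, 4.2) before and (4.3, 3.3) after, so it travelled √(1.9² + 0.9²) ≈ 2.1 units.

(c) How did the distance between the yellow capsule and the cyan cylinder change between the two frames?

-2.8

They were about 4.5 units apart before and 1.7 after — 2.8 units closer together.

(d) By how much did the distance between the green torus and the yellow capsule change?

-2.8

Before: roughly 8.9 units apart; after: 6.1. That's 2.8 units closer together.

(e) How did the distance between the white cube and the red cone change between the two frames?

-2.7

The distance was about 7.6 in the first image and 4.9 in the second, so they moved 2.7 units closer together.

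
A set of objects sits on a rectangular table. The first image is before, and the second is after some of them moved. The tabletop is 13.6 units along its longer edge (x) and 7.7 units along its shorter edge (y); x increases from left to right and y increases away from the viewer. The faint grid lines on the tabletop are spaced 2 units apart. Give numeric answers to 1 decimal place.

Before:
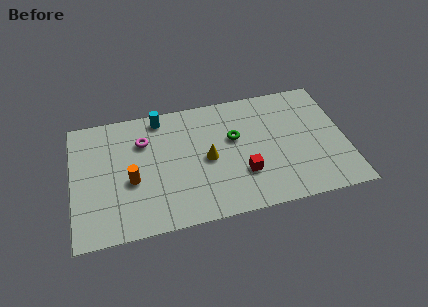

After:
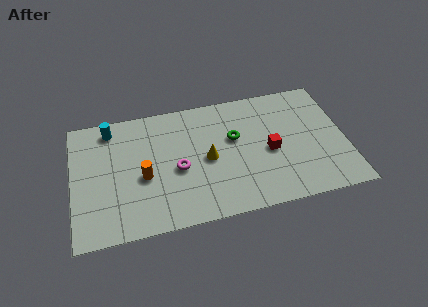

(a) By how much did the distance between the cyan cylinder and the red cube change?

+2.5

They were about 5.9 units apart before and 8.4 after — 2.5 units further apart.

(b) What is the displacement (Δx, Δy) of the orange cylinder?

(0.6, 0.1)

The orange cylinder was at about (2.9, 3.2) and moved to about (3.5, 3.3).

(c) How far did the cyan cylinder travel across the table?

2.5

From (4.5, 6.8) to (2.0, 6.6), the cyan cylinder covered √(2.5² + 0.2²) ≈ 2.5 units.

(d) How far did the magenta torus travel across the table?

2.6

The magenta torus moved from about (3.6, 5.5) to (5.2, 3.4), a distance of √(1.6² + 2.1²) ≈ 2.6.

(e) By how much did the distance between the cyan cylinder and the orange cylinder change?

-0.3

Before: roughly 3.9 units apart; after: 3.6. That's 0.3 units closer together.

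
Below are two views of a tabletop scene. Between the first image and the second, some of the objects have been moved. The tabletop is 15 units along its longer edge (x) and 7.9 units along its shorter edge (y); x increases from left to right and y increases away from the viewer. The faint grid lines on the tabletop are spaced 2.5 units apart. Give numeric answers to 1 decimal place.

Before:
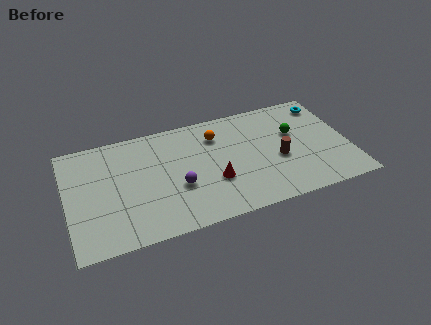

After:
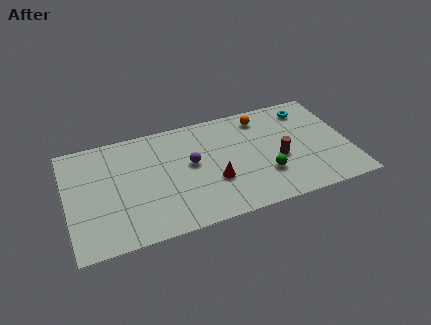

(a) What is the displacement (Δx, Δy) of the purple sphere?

(0.8, 1.4)

The purple sphere was at about (5.8, 3.0) and moved to about (6.6, 4.4).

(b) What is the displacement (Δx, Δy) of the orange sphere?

(2.5, 0.6)

From the two frames, the orange sphere sits at roughly (8.1, 6.0) before and (10.6, 6.6) after.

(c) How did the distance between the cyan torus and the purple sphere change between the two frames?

-2.2

They were about 9.0 units apart before and 6.8 after — 2.2 units closer together.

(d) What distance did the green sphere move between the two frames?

3.1

From (12.2, 4.9) to (10.4, 2.4), the green sphere covered √(1.8² + 2.5²) ≈ 3.1 units.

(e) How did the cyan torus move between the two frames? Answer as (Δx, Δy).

(-1.0, -0.1)

From the two frames, the cyan torus sits at roughly (14.1, 6.6) before and (13.1, 6.5) after.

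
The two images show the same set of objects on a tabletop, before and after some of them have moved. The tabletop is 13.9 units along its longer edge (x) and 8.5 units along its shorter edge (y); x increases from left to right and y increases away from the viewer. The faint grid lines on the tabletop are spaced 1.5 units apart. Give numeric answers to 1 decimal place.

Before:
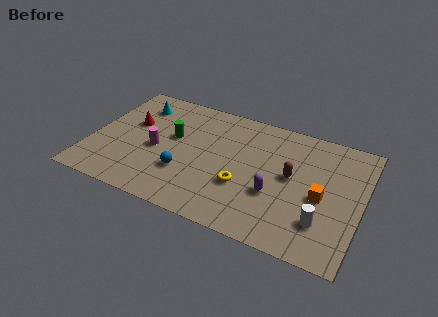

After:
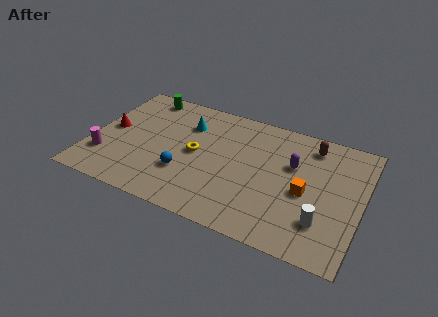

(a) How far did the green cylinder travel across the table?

3.1

The green cylinder moved from about (4.1, 5.0) to (2.2, 7.5), a distance of √(1.9² + 2.5²) ≈ 3.1.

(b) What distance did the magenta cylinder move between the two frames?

2.9

The magenta cylinder moved from about (3.4, 3.8) to (0.9, 2.3), a distance of √(2.5² + 1.5²) ≈ 2.9.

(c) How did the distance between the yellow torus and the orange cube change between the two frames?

+1.7

Before: roughly 4.0 units apart; after: 5.7. That's 1.7 units further apart.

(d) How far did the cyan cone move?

2.7

The cyan cone was near (2.0, 6.7) before and (4.7, 6.2) after, so it travelled √(2.7² + 0.5²) ≈ 2.7 units.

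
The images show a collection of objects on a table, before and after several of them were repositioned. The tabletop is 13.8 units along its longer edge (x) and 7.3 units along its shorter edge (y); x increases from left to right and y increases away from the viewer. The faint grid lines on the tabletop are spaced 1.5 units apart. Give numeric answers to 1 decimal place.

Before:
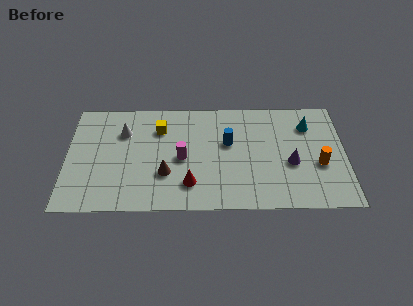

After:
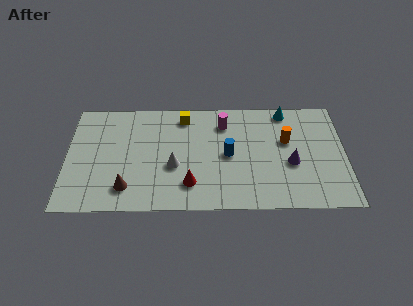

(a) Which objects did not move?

the red cone and the purple cone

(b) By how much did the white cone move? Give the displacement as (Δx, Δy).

(2.5, -2.3)

From the two frames, the white cone sits at roughly (2.8, 5.2) before and (5.3, 2.9) after.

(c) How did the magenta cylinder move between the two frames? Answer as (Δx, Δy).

(2.1, 2.3)

The magenta cylinder started near (5.7, 3.4) and ended near (7.8, 5.7).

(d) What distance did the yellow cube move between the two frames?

1.4

The yellow cube was near (4.6, 5.4) before and (5.8, 6.2) after, so it travelled √(1.2² + 0.8²) ≈ 1.4 units.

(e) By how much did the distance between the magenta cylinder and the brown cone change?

+5.1

They were about 1.3 units apart before and 6.4 after — 5.1 units further apart.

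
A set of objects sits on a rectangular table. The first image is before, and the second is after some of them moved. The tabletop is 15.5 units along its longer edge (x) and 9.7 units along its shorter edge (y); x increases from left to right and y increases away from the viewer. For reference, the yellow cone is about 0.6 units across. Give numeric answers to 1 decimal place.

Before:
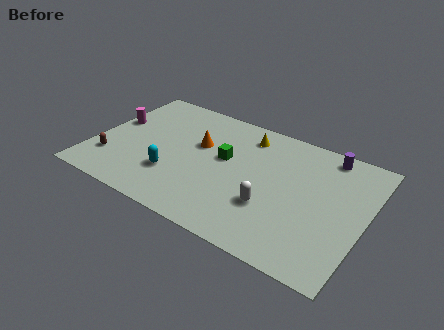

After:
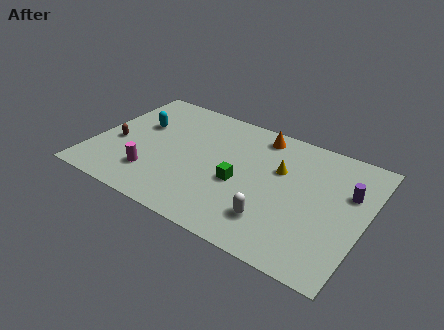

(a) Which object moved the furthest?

the magenta cylinder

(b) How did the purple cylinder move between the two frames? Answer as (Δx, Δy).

(1.5, -2.3)

The purple cylinder was at about (12.9, 8.6) and moved to about (14.4, 6.3).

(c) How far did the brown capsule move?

1.5

From (1.2, 2.5) to (1.3, 4.0), the brown capsule covered √(0.1² + 1.5²) ≈ 1.5 units.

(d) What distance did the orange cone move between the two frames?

4.0

The orange cone was near (5.8, 6.0) before and (9.0, 8.4) after, so it travelled √(3.2² + 2.4²) ≈ 4.0 units.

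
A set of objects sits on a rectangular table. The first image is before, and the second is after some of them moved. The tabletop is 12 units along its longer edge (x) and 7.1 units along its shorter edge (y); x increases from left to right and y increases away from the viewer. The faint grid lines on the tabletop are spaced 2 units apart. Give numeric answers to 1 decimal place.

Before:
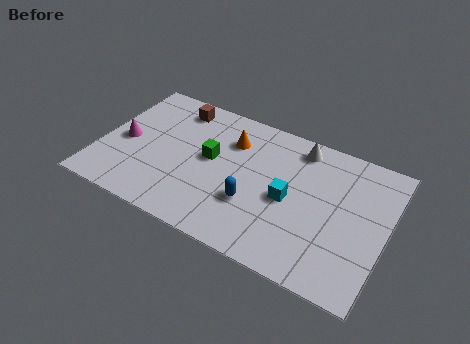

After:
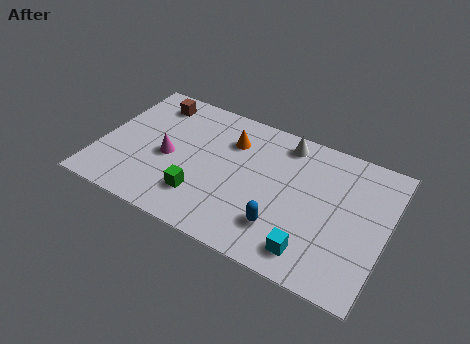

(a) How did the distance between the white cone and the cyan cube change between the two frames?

+2.4

Before: roughly 2.8 units apart; after: 5.2. That's 2.4 units further apart.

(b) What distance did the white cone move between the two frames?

0.6

The white cone moved from about (8.1, 6.1) to (7.5, 6.1), a distance of √(0.6² + 0.0²) ≈ 0.6.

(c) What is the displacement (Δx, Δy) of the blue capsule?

(1.3, -0.6)

The blue capsule started near (6.6, 2.4) and ended near (7.9, 1.8).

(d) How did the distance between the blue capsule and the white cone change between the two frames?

+0.3

The distance was about 4.0 in the first image and 4.3 in the second, so they moved 0.3 units further apart.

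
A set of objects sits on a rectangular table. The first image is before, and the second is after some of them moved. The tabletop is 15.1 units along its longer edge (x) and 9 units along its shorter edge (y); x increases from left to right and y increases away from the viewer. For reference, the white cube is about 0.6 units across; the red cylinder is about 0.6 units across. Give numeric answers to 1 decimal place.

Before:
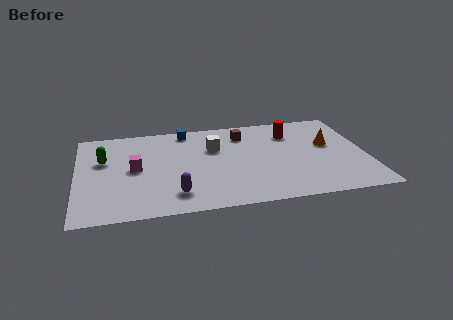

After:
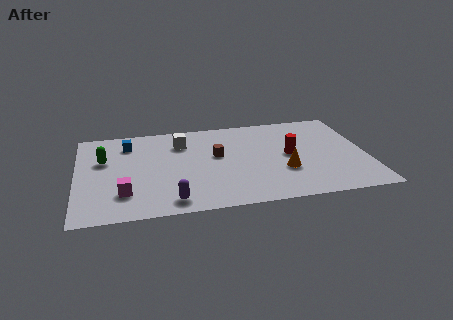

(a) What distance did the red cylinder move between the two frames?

2.2

The red cylinder moved from about (11.3, 6.8) to (11.1, 4.6), a distance of √(0.2² + 2.2²) ≈ 2.2.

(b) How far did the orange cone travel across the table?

3.3

The orange cone was near (13.2, 5.3) before and (10.7, 3.1) after, so it travelled √(2.5² + 2.2²) ≈ 3.3 units.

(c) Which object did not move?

the green capsule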